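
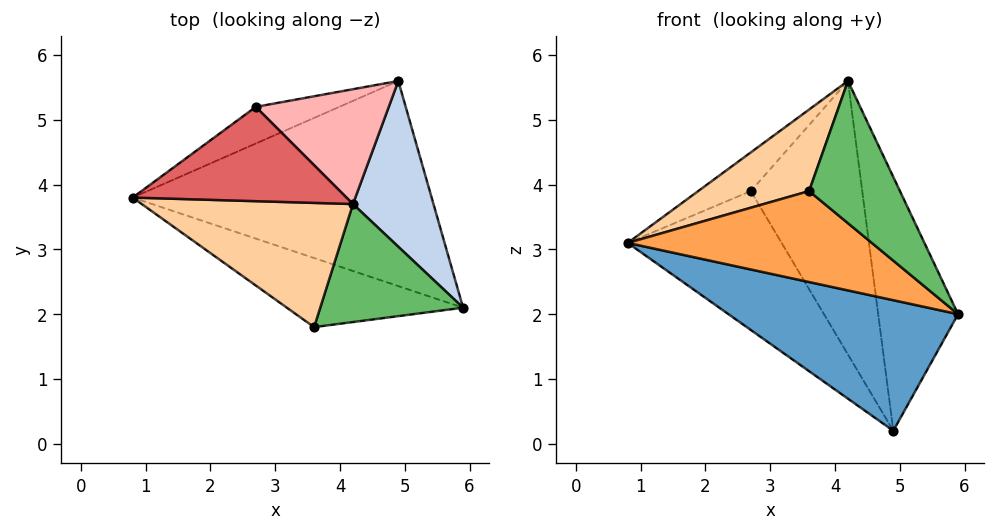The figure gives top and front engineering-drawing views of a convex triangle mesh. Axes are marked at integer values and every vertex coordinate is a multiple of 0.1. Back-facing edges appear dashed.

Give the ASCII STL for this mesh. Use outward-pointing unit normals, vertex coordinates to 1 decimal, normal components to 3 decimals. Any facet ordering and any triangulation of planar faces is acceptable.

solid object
 facet normal -0.340 -0.505 -0.793
  outer loop
   vertex 4.9 5.6 0.2
   vertex 5.9 2.1 2.0
   vertex 0.8 3.8 3.1
  endloop
 endfacet
 facet normal 0.889 0.383 0.250
  outer loop
   vertex 4.2 3.7 5.6
   vertex 5.9 2.1 2.0
   vertex 4.9 5.6 0.2
  endloop
 endfacet
 facet normal -0.368 -0.740 -0.562
  outer loop
   vertex 3.6 1.8 3.9
   vertex 0.8 3.8 3.1
   vertex 5.9 2.1 2.0
  endloop
 endfacet
 facet normal -0.534 -0.464 0.707
  outer loop
   vertex 3.6 1.8 3.9
   vertex 4.2 3.7 5.6
   vertex 0.8 3.8 3.1
  endloop
 endfacet
 facet normal 0.532 -0.652 0.541
  outer loop
   vertex 3.6 1.8 3.9
   vertex 5.9 2.1 2.0
   vertex 4.2 3.7 5.6
  endloop
 endfacet
 facet normal -0.518 0.827 -0.218
  outer loop
   vertex 2.7 5.2 3.9
   vertex 4.9 5.6 0.2
   vertex 0.8 3.8 3.1
  endloop
 endfacet
 facet normal -0.556 0.315 0.769
  outer loop
   vertex 2.7 5.2 3.9
   vertex 0.8 3.8 3.1
   vertex 4.2 3.7 5.6
  endloop
 endfacet
 facet normal 0.435 0.830 0.349
  outer loop
   vertex 2.7 5.2 3.9
   vertex 4.2 3.7 5.6
   vertex 4.9 5.6 0.2
  endloop
 endfacet
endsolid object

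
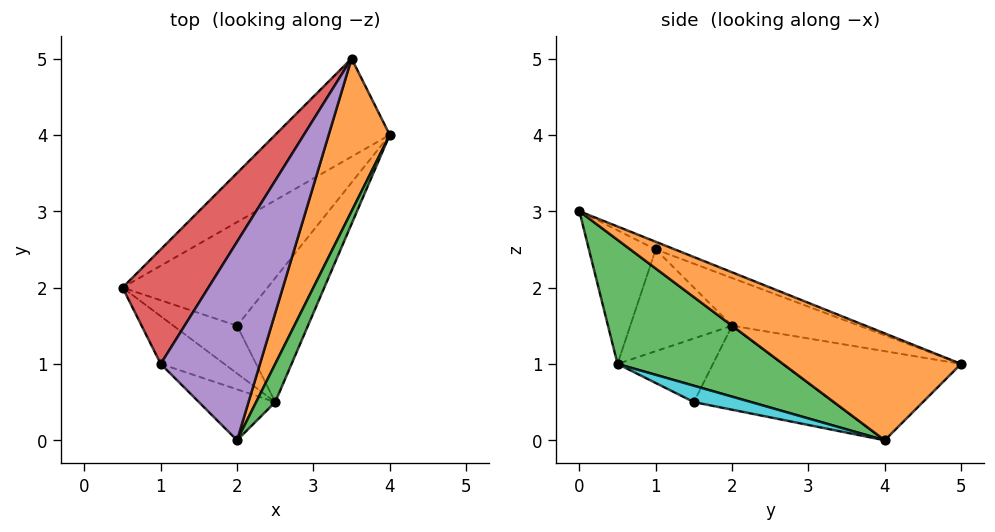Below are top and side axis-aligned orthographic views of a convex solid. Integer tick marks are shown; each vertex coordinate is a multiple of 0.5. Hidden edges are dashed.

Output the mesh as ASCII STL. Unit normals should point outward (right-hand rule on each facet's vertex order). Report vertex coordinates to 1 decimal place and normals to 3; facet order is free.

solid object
 facet normal -0.553 0.434 -0.711
  outer loop
   vertex 3.5 5.0 1.0
   vertex 4.0 4.0 0.0
   vertex 0.5 2.0 1.5
  endloop
 endfacet
 facet normal 0.867 -0.062 0.495
  outer loop
   vertex 3.5 5.0 1.0
   vertex 2.0 0.0 3.0
   vertex 4.0 4.0 0.0
  endloop
 endfacet
 facet normal 0.924 -0.355 0.142
  outer loop
   vertex 2.5 0.5 1.0
   vertex 4.0 4.0 0.0
   vertex 2.0 0.0 3.0
  endloop
 endfacet
 facet normal -0.411 0.534 0.739
  outer loop
   vertex 1.0 1.0 2.5
   vertex 3.5 5.0 1.0
   vertex 0.5 2.0 1.5
  endloop
 endfacet
 facet normal -0.071 0.389 0.919
  outer loop
   vertex 1.0 1.0 2.5
   vertex 2.0 0.0 3.0
   vertex 3.5 5.0 1.0
  endloop
 endfacet
 facet normal -0.614 -0.690 -0.383
  outer loop
   vertex 1.0 1.0 2.5
   vertex 0.5 2.0 1.5
   vertex 2.5 0.5 1.0
  endloop
 endfacet
 facet normal -0.579 -0.745 -0.331
  outer loop
   vertex 1.0 1.0 2.5
   vertex 2.5 0.5 1.0
   vertex 2.0 0.0 3.0
  endloop
 endfacet
 facet normal -0.489 0.222 -0.844
  outer loop
   vertex 2.0 1.5 0.5
   vertex 0.5 2.0 1.5
   vertex 4.0 4.0 0.0
  endloop
 endfacet
 facet normal -0.577 -0.577 -0.577
  outer loop
   vertex 2.0 1.5 0.5
   vertex 2.5 0.5 1.0
   vertex 0.5 2.0 1.5
  endloop
 endfacet
 facet normal 0.211 -0.351 -0.912
  outer loop
   vertex 2.0 1.5 0.5
   vertex 4.0 4.0 0.0
   vertex 2.5 0.5 1.0
  endloop
 endfacet
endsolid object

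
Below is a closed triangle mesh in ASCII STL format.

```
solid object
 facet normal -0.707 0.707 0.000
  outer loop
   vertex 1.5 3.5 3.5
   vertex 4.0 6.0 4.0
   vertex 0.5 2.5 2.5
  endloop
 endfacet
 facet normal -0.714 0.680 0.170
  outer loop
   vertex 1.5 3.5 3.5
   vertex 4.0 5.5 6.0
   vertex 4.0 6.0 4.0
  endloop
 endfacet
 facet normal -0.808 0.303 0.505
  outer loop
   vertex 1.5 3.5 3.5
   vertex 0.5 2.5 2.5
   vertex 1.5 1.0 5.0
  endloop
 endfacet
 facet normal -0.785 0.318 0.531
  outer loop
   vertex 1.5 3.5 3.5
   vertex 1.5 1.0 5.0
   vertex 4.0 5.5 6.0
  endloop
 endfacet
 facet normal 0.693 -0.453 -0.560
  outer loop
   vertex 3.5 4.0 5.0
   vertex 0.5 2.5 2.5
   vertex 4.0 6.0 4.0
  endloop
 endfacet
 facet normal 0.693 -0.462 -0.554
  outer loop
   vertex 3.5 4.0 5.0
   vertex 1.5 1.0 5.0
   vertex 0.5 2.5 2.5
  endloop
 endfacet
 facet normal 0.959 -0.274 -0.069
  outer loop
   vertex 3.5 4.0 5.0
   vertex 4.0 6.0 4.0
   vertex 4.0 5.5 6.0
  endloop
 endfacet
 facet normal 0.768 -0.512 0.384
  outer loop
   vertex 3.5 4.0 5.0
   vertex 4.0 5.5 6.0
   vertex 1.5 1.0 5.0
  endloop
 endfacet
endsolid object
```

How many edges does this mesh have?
12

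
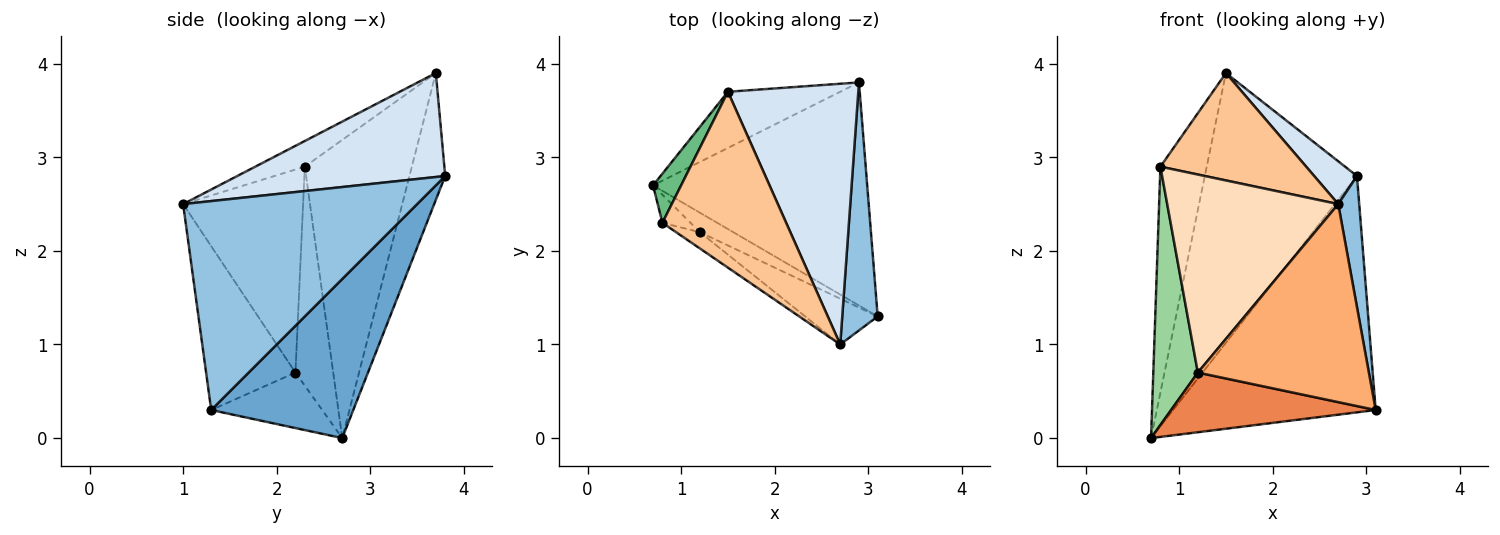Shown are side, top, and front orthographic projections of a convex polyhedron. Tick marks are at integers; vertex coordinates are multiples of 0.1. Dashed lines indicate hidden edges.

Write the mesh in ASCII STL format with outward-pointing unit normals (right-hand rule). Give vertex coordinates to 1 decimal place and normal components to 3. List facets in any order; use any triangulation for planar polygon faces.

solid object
 facet normal 0.454 0.648 -0.611
  outer loop
   vertex 2.9 3.8 2.8
   vertex 3.1 1.3 0.3
   vertex 0.7 2.7 0.0
  endloop
 endfacet
 facet normal 0.982 -0.088 0.167
  outer loop
   vertex 2.7 1.0 2.5
   vertex 3.1 1.3 0.3
   vertex 2.9 3.8 2.8
  endloop
 endfacet
 facet normal -0.224 0.954 -0.199
  outer loop
   vertex 1.5 3.7 3.9
   vertex 2.9 3.8 2.8
   vertex 0.7 2.7 0.0
  endloop
 endfacet
 facet normal 0.618 -0.127 0.775
  outer loop
   vertex 1.5 3.7 3.9
   vertex 2.7 1.0 2.5
   vertex 2.9 3.8 2.8
  endloop
 endfacet
 facet normal -0.458 -0.845 -0.276
  outer loop
   vertex 1.2 2.2 0.7
   vertex 0.7 2.7 0.0
   vertex 3.1 1.3 0.3
  endloop
 endfacet
 facet normal -0.454 -0.868 -0.201
  outer loop
   vertex 1.2 2.2 0.7
   vertex 3.1 1.3 0.3
   vertex 2.7 1.0 2.5
  endloop
 endfacet
 facet normal -0.174 -0.513 0.840
  outer loop
   vertex 0.8 2.3 2.9
   vertex 2.7 1.0 2.5
   vertex 1.5 3.7 3.9
  endloop
 endfacet
 facet normal -0.573 -0.817 -0.067
  outer loop
   vertex 0.8 2.3 2.9
   vertex 1.2 2.2 0.7
   vertex 2.7 1.0 2.5
  endloop
 endfacet
 facet normal -0.914 0.396 0.086
  outer loop
   vertex 0.8 2.3 2.9
   vertex 1.5 3.7 3.9
   vertex 0.7 2.7 0.0
  endloop
 endfacet
 facet normal -0.644 -0.760 -0.083
  outer loop
   vertex 0.8 2.3 2.9
   vertex 0.7 2.7 0.0
   vertex 1.2 2.2 0.7
  endloop
 endfacet
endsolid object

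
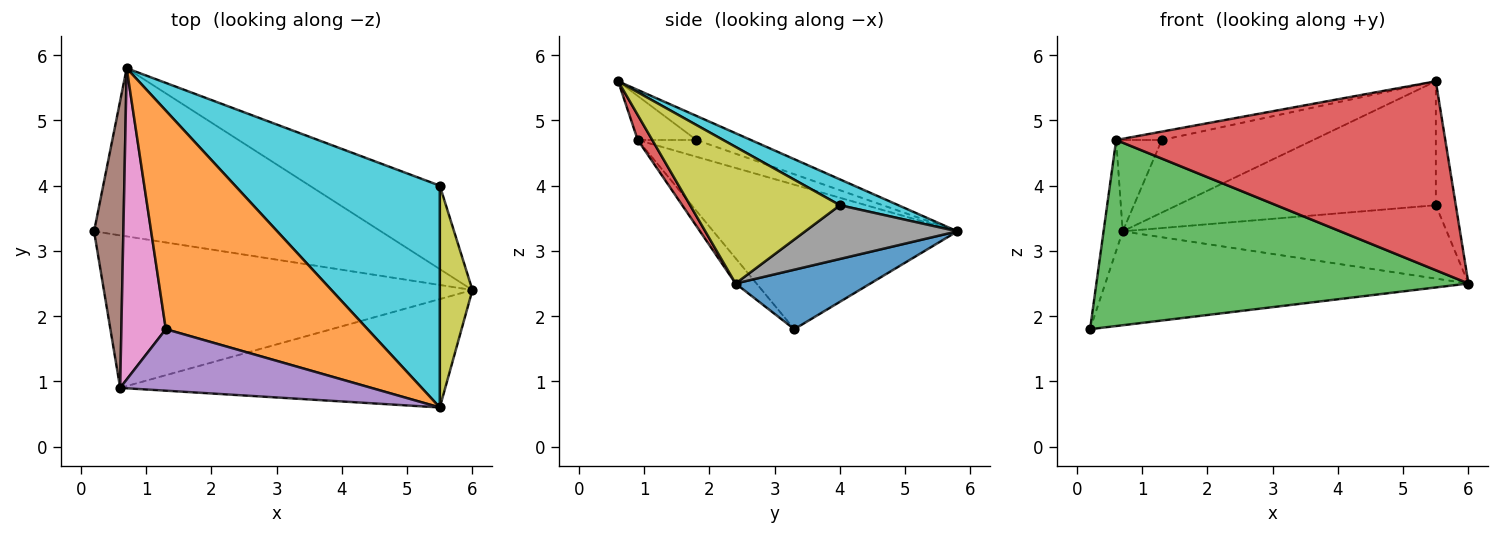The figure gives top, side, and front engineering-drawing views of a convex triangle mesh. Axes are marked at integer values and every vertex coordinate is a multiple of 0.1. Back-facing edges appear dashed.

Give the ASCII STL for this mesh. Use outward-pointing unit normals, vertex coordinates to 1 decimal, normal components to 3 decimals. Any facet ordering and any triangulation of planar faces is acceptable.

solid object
 facet normal 0.178 0.480 -0.859
  outer loop
   vertex 0.7 5.8 3.3
   vertex 6.0 2.4 2.5
   vertex 0.2 3.3 1.8
  endloop
 endfacet
 facet normal -0.113 0.313 0.943
  outer loop
   vertex 1.3 1.8 4.7
   vertex 5.5 0.6 5.6
   vertex 0.7 5.8 3.3
  endloop
 endfacet
 facet normal -0.043 -0.773 -0.633
  outer loop
   vertex 0.6 0.9 4.7
   vertex 0.2 3.3 1.8
   vertex 6.0 2.4 2.5
  endloop
 endfacet
 facet normal 0.038 -0.867 -0.497
  outer loop
   vertex 0.6 0.9 4.7
   vertex 6.0 2.4 2.5
   vertex 5.5 0.6 5.6
  endloop
 endfacet
 facet normal -0.171 0.133 0.976
  outer loop
   vertex 0.6 0.9 4.7
   vertex 5.5 0.6 5.6
   vertex 1.3 1.8 4.7
  endloop
 endfacet
 facet normal -0.977 0.077 0.198
  outer loop
   vertex 0.6 0.9 4.7
   vertex 0.7 5.8 3.3
   vertex 0.2 3.3 1.8
  endloop
 endfacet
 facet normal -0.340 0.265 0.902
  outer loop
   vertex 0.6 0.9 4.7
   vertex 1.3 1.8 4.7
   vertex 0.7 5.8 3.3
  endloop
 endfacet
 facet normal 0.296 0.631 -0.717
  outer loop
   vertex 5.5 4.0 3.7
   vertex 6.0 2.4 2.5
   vertex 0.7 5.8 3.3
  endloop
 endfacet
 facet normal 0.965 0.129 0.230
  outer loop
   vertex 5.5 4.0 3.7
   vertex 5.5 0.6 5.6
   vertex 6.0 2.4 2.5
  endloop
 endfacet
 facet normal 0.110 0.485 0.868
  outer loop
   vertex 5.5 4.0 3.7
   vertex 0.7 5.8 3.3
   vertex 5.5 0.6 5.6
  endloop
 endfacet
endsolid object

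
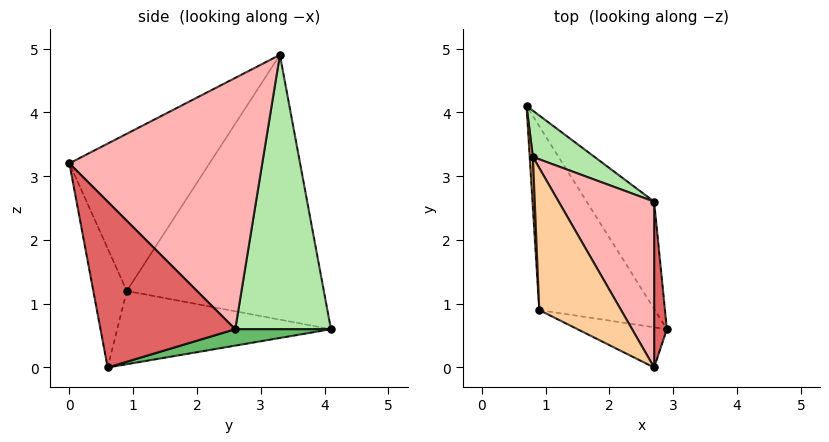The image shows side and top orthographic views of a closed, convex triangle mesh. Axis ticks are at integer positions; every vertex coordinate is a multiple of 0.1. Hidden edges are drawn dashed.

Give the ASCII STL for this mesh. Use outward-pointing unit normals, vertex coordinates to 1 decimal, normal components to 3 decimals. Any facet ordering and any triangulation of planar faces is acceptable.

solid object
 facet normal -0.526 -0.188 -0.829
  outer loop
   vertex 0.9 0.9 1.2
   vertex 0.7 4.1 0.6
   vertex 2.9 0.6 0.0
  endloop
 endfacet
 facet normal -0.258 -0.947 -0.194
  outer loop
   vertex 0.9 0.9 1.2
   vertex 2.9 0.6 0.0
   vertex 2.7 0.0 3.2
  endloop
 endfacet
 facet normal -0.998 -0.060 0.012
  outer loop
   vertex 0.9 0.9 1.2
   vertex 0.8 3.3 4.9
   vertex 0.7 4.1 0.6
  endloop
 endfacet
 facet normal -0.710 -0.599 0.370
  outer loop
   vertex 0.9 0.9 1.2
   vertex 2.7 0.0 3.2
   vertex 0.8 3.3 4.9
  endloop
 endfacet
 facet normal 0.225 0.301 -0.927
  outer loop
   vertex 2.7 2.6 0.6
   vertex 2.9 0.6 0.0
   vertex 0.7 4.1 0.6
  endloop
 endfacet
 facet normal 0.595 0.793 0.134
  outer loop
   vertex 2.7 2.6 0.6
   vertex 0.7 4.1 0.6
   vertex 0.8 3.3 4.9
  endloop
 endfacet
 facet normal 0.994 0.076 0.076
  outer loop
   vertex 2.7 2.6 0.6
   vertex 2.7 0.0 3.2
   vertex 2.9 0.6 0.0
  endloop
 endfacet
 facet normal 0.881 0.335 0.335
  outer loop
   vertex 2.7 2.6 0.6
   vertex 0.8 3.3 4.9
   vertex 2.7 0.0 3.2
  endloop
 endfacet
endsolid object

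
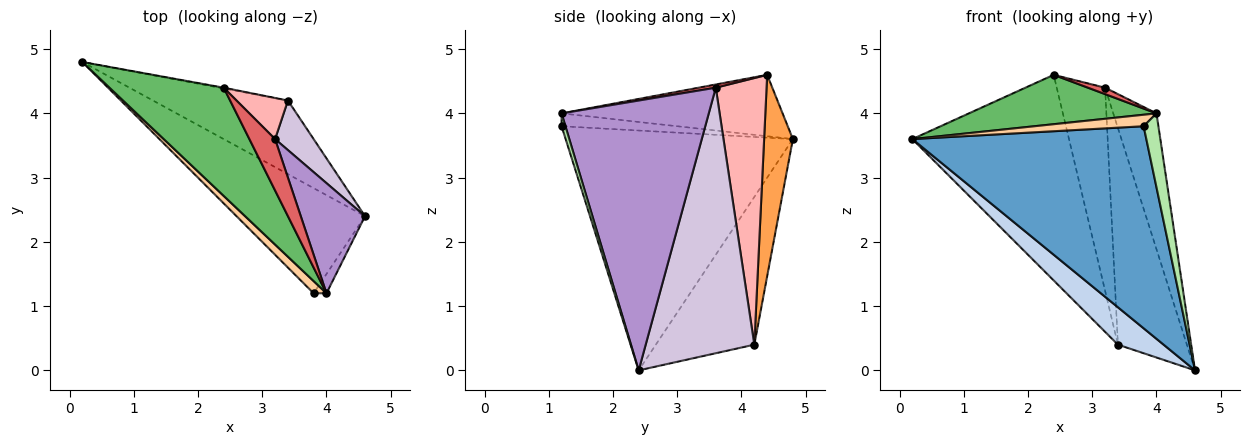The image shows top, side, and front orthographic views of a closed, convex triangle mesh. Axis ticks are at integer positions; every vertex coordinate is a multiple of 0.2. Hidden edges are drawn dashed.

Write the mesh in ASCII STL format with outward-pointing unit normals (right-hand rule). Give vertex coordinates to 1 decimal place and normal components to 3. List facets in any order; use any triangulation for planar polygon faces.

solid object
 facet normal -0.653 -0.672 -0.350
  outer loop
   vertex 3.8 1.2 3.8
   vertex 0.2 4.8 3.6
   vertex 4.6 2.4 0.0
  endloop
 endfacet
 facet normal -0.699 -0.324 -0.638
  outer loop
   vertex 3.4 4.2 0.4
   vertex 4.6 2.4 0.0
   vertex 0.2 4.8 3.6
  endloop
 endfacet
 facet normal 0.181 0.984 -0.004
  outer loop
   vertex 3.4 4.2 0.4
   vertex 0.2 4.8 3.6
   vertex 2.4 4.4 4.6
  endloop
 endfacet
 facet normal -0.588 -0.555 0.588
  outer loop
   vertex 4.0 1.2 4.0
   vertex 0.2 4.8 3.6
   vertex 3.8 1.2 3.8
  endloop
 endfacet
 facet normal -0.439 -0.373 0.817
  outer loop
   vertex 4.0 1.2 4.0
   vertex 2.4 4.4 4.6
   vertex 0.2 4.8 3.6
  endloop
 endfacet
 facet normal 0.245 -0.938 -0.245
  outer loop
   vertex 4.0 1.2 4.0
   vertex 3.8 1.2 3.8
   vertex 4.6 2.4 0.0
  endloop
 endfacet
 facet normal 0.123 -0.123 0.985
  outer loop
   vertex 3.2 3.6 4.4
   vertex 2.4 4.4 4.6
   vertex 4.0 1.2 4.0
  endloop
 endfacet
 facet normal 0.717 0.683 0.138
  outer loop
   vertex 3.2 3.6 4.4
   vertex 3.4 4.2 0.4
   vertex 2.4 4.4 4.6
  endloop
 endfacet
 facet normal 0.935 0.275 0.223
  outer loop
   vertex 3.2 3.6 4.4
   vertex 4.0 1.2 4.0
   vertex 4.6 2.4 0.0
  endloop
 endfacet
 facet normal 0.838 0.532 0.122
  outer loop
   vertex 3.2 3.6 4.4
   vertex 4.6 2.4 0.0
   vertex 3.4 4.2 0.4
  endloop
 endfacet
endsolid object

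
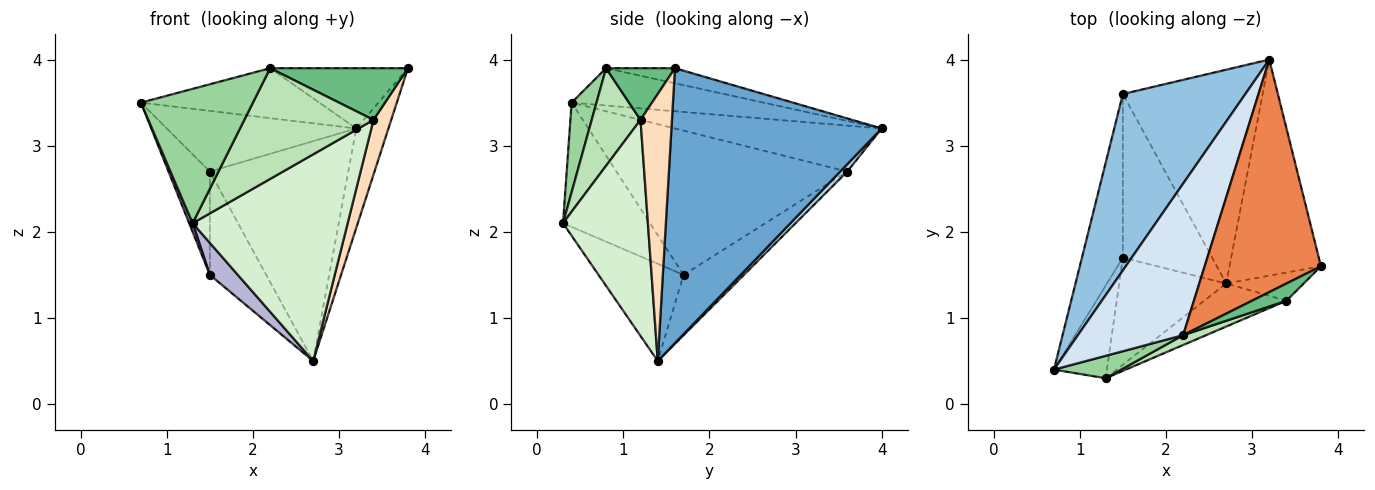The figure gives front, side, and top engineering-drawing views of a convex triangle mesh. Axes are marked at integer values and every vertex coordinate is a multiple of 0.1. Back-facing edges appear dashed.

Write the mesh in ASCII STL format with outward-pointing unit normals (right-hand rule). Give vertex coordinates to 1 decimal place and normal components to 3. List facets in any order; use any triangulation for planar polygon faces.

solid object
 facet normal 0.939 0.144 -0.312
  outer loop
   vertex 2.7 1.4 0.5
   vertex 3.2 4.0 3.2
   vertex 3.8 1.6 3.9
  endloop
 endfacet
 facet normal -0.334 0.306 0.891
  outer loop
   vertex 1.5 3.6 2.7
   vertex 0.7 0.4 3.5
   vertex 3.2 4.0 3.2
  endloop
 endfacet
 facet normal 0.036 0.716 -0.697
  outer loop
   vertex 1.5 3.6 2.7
   vertex 3.2 4.0 3.2
   vertex 2.7 1.4 0.5
  endloop
 endfacet
 facet normal -0.319 0.297 0.900
  outer loop
   vertex 2.2 0.8 3.9
   vertex 3.2 4.0 3.2
   vertex 0.7 0.4 3.5
  endloop
 endfacet
 facet normal -0.125 0.249 0.960
  outer loop
   vertex 2.2 0.8 3.9
   vertex 3.8 1.6 3.9
   vertex 3.2 4.0 3.2
  endloop
 endfacet
 facet normal -0.948 0.170 -0.269
  outer loop
   vertex 1.5 1.7 1.5
   vertex 0.7 0.4 3.5
   vertex 1.5 3.6 2.7
  endloop
 endfacet
 facet normal -0.496 0.464 -0.734
  outer loop
   vertex 1.5 1.7 1.5
   vertex 1.5 3.6 2.7
   vertex 2.7 1.4 0.5
  endloop
 endfacet
 facet normal 0.844 -0.477 -0.245
  outer loop
   vertex 3.4 1.2 3.3
   vertex 2.7 1.4 0.5
   vertex 3.8 1.6 3.9
  endloop
 endfacet
 facet normal 0.429 -0.857 0.286
  outer loop
   vertex 3.4 1.2 3.3
   vertex 3.8 1.6 3.9
   vertex 2.2 0.8 3.9
  endloop
 endfacet
 facet normal 0.214 -0.964 0.161
  outer loop
   vertex 1.3 0.3 2.1
   vertex 2.2 0.8 3.9
   vertex 0.7 0.4 3.5
  endloop
 endfacet
 facet normal 0.352 -0.932 0.083
  outer loop
   vertex 1.3 0.3 2.1
   vertex 3.4 1.2 3.3
   vertex 2.2 0.8 3.9
  endloop
 endfacet
 facet normal 0.472 -0.863 -0.180
  outer loop
   vertex 1.3 0.3 2.1
   vertex 2.7 1.4 0.5
   vertex 3.4 1.2 3.3
  endloop
 endfacet
 facet normal -0.919 -0.036 -0.391
  outer loop
   vertex 1.3 0.3 2.1
   vertex 0.7 0.4 3.5
   vertex 1.5 1.7 1.5
  endloop
 endfacet
 facet normal -0.656 -0.216 -0.723
  outer loop
   vertex 1.3 0.3 2.1
   vertex 1.5 1.7 1.5
   vertex 2.7 1.4 0.5
  endloop
 endfacet
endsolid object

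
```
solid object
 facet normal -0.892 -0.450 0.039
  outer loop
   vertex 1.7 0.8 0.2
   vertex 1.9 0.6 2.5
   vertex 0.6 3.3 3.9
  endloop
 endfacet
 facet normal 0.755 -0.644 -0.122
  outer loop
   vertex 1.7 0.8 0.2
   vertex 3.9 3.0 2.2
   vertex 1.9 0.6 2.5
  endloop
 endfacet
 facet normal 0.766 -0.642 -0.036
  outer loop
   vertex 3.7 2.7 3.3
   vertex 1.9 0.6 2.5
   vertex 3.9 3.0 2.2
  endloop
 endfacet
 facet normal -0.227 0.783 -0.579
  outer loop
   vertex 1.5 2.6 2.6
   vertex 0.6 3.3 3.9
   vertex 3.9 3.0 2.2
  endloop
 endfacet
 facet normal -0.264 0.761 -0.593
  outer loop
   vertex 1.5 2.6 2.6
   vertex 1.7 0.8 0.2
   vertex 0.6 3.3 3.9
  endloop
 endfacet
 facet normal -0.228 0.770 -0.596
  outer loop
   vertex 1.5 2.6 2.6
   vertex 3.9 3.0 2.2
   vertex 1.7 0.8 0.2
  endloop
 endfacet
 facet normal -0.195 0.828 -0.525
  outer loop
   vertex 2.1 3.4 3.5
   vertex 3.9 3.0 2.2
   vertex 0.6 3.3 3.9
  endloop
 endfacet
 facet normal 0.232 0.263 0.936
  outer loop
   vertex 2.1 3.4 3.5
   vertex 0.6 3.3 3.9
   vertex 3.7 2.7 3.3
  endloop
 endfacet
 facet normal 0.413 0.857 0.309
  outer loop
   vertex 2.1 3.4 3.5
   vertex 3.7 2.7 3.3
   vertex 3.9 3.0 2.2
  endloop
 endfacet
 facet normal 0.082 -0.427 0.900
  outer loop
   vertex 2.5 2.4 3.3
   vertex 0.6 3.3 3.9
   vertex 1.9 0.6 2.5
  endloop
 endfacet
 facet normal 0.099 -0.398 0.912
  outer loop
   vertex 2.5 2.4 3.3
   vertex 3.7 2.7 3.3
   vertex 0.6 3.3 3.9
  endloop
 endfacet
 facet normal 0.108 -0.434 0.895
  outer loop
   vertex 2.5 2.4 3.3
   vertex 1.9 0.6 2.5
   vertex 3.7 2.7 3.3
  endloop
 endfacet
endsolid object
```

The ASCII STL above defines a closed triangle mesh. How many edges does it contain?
18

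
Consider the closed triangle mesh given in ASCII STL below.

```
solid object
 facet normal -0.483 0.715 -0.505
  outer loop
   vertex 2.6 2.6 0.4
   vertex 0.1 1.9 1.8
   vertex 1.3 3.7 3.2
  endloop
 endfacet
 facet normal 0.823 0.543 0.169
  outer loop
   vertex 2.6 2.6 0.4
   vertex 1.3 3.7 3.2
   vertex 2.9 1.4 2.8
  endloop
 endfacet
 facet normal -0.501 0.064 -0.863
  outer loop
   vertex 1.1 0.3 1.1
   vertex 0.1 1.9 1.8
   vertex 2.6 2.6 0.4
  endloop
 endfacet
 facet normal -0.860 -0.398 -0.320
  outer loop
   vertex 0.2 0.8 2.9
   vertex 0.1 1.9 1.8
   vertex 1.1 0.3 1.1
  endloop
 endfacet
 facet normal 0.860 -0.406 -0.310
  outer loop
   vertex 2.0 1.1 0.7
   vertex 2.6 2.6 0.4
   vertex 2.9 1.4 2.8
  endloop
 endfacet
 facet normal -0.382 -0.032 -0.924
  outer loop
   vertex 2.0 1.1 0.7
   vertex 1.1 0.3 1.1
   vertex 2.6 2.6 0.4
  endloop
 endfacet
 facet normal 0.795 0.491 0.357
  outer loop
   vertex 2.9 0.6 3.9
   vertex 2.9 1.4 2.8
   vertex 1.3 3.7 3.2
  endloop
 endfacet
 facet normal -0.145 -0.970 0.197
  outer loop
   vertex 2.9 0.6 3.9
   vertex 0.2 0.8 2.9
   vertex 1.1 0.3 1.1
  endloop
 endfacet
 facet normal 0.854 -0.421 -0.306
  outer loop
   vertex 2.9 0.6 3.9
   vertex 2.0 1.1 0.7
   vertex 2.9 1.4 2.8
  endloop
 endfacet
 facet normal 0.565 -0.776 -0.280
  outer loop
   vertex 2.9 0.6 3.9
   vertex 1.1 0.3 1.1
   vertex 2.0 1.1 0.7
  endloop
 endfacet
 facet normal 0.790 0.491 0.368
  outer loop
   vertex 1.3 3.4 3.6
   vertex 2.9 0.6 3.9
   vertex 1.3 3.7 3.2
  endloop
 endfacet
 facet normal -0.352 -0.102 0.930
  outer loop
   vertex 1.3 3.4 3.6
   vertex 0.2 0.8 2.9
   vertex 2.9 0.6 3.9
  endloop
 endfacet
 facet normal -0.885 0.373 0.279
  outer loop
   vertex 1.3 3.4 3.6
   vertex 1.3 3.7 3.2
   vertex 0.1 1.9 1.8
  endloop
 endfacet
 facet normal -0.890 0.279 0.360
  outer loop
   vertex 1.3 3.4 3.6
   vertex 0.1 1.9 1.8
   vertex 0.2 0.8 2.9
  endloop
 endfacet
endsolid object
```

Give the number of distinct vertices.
9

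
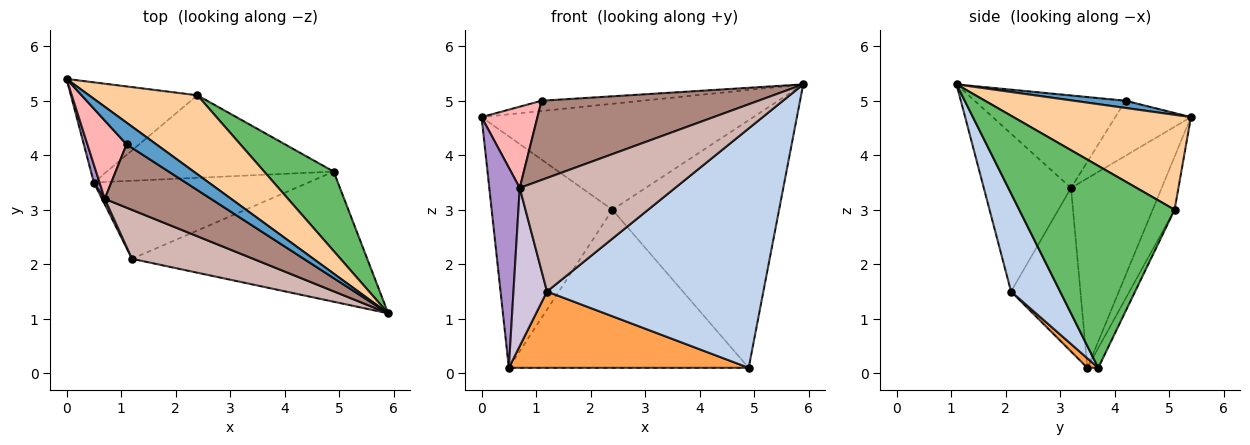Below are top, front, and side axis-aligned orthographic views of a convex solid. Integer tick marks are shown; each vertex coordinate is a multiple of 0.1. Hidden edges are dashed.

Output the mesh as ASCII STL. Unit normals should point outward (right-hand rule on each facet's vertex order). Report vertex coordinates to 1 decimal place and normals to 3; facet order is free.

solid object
 facet normal 0.214 0.417 0.883
  outer loop
   vertex 1.1 4.2 5.0
   vertex 5.9 1.1 5.3
   vertex 0.0 5.4 4.7
  endloop
 endfacet
 facet normal 0.195 -0.862 -0.468
  outer loop
   vertex 1.2 2.1 1.5
   vertex 4.9 3.7 0.1
   vertex 5.9 1.1 5.3
  endloop
 endfacet
 facet normal 0.032 -0.699 -0.715
  outer loop
   vertex 1.2 2.1 1.5
   vertex 0.5 3.5 0.1
   vertex 4.9 3.7 0.1
  endloop
 endfacet
 facet normal 0.464 0.710 0.529
  outer loop
   vertex 2.4 5.1 3.0
   vertex 0.0 5.4 4.7
   vertex 5.9 1.1 5.3
  endloop
 endfacet
 facet normal 0.664 0.712 0.228
  outer loop
   vertex 2.4 5.1 3.0
   vertex 5.9 1.1 5.3
   vertex 4.9 3.7 0.1
  endloop
 endfacet
 facet normal -0.164 0.905 -0.392
  outer loop
   vertex 2.4 5.1 3.0
   vertex 0.5 3.5 0.1
   vertex 0.0 5.4 4.7
  endloop
 endfacet
 facet normal -0.040 0.886 -0.462
  outer loop
   vertex 2.4 5.1 3.0
   vertex 4.9 3.7 0.1
   vertex 0.5 3.5 0.1
  endloop
 endfacet
 facet normal -0.698 -0.516 0.497
  outer loop
   vertex 0.7 3.2 3.4
   vertex 1.1 4.2 5.0
   vertex 0.0 5.4 4.7
  endloop
 endfacet
 facet normal -0.948 -0.318 0.028
  outer loop
   vertex 0.7 3.2 3.4
   vertex 0.0 5.4 4.7
   vertex 0.5 3.5 0.1
  endloop
 endfacet
 facet normal -0.900 -0.435 0.015
  outer loop
   vertex 0.7 3.2 3.4
   vertex 0.5 3.5 0.1
   vertex 1.2 2.1 1.5
  endloop
 endfacet
 facet normal -0.478 -0.686 0.548
  outer loop
   vertex 0.7 3.2 3.4
   vertex 5.9 1.1 5.3
   vertex 1.1 4.2 5.0
  endloop
 endfacet
 facet normal -0.458 -0.816 0.352
  outer loop
   vertex 0.7 3.2 3.4
   vertex 1.2 2.1 1.5
   vertex 5.9 1.1 5.3
  endloop
 endfacet
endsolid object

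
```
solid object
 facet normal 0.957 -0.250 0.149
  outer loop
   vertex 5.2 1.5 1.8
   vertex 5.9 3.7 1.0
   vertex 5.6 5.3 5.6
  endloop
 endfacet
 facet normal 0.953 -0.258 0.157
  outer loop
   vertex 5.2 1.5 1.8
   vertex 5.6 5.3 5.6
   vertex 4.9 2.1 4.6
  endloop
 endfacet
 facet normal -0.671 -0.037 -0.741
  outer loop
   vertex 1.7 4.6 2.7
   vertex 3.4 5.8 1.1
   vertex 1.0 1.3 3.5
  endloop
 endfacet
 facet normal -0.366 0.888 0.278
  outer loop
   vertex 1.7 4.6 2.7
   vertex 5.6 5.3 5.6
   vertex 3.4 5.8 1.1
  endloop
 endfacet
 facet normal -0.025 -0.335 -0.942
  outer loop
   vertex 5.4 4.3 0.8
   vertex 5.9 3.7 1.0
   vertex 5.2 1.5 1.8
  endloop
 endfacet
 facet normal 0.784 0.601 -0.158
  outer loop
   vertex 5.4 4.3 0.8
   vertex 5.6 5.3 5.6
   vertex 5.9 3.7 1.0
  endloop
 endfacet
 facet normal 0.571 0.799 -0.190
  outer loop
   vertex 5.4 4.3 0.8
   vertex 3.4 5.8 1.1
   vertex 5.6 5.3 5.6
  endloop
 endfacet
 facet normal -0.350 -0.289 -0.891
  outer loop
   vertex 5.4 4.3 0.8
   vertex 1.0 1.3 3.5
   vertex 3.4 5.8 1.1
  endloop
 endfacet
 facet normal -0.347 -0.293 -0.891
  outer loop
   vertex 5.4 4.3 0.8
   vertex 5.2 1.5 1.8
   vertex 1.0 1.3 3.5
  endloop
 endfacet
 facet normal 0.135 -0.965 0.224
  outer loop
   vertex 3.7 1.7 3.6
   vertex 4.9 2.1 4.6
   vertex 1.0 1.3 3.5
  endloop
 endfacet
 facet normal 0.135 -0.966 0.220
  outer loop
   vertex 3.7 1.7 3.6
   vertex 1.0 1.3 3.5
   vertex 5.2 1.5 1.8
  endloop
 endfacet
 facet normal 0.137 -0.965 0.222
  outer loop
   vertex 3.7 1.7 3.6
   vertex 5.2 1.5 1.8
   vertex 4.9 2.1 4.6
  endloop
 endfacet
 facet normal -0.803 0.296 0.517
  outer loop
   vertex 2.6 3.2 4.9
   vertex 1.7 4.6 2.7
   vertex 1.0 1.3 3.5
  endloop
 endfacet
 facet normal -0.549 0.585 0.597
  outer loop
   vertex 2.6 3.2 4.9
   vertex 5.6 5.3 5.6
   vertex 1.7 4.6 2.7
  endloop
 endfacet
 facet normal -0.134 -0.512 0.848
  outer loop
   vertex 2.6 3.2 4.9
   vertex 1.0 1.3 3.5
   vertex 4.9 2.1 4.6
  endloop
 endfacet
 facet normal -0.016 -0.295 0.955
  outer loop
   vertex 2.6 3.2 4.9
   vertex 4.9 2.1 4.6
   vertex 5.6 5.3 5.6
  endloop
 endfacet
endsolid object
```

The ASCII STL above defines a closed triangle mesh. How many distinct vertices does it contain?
10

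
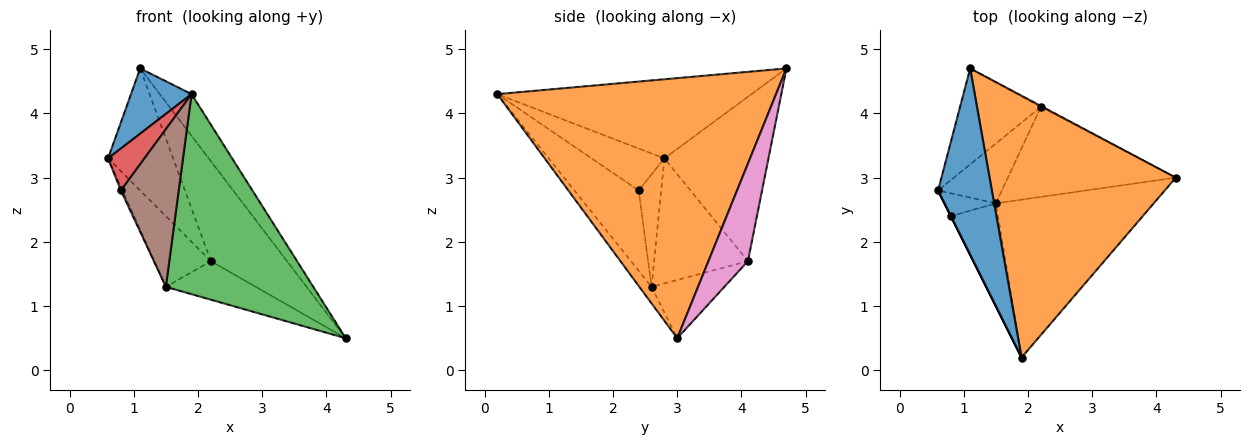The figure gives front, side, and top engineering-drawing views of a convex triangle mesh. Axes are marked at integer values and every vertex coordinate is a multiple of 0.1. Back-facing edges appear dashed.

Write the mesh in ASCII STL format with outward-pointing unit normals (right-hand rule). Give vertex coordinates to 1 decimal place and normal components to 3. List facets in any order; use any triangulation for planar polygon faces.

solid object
 facet normal -0.811 -0.193 0.552
  outer loop
   vertex 1.1 4.7 4.7
   vertex 0.6 2.8 3.3
   vertex 1.9 0.2 4.3
  endloop
 endfacet
 facet normal 0.810 0.092 0.580
  outer loop
   vertex 1.1 4.7 4.7
   vertex 1.9 0.2 4.3
   vertex 4.3 3.0 0.5
  endloop
 endfacet
 facet normal -0.065 -0.783 -0.618
  outer loop
   vertex 1.5 2.6 1.3
   vertex 4.3 3.0 0.5
   vertex 1.9 0.2 4.3
  endloop
 endfacet
 facet normal -0.894 -0.447 0.000
  outer loop
   vertex 0.8 2.4 2.8
   vertex 1.9 0.2 4.3
   vertex 0.6 2.8 3.3
  endloop
 endfacet
 facet normal -0.908 0.065 -0.415
  outer loop
   vertex 0.8 2.4 2.8
   vertex 0.6 2.8 3.3
   vertex 1.5 2.6 1.3
  endloop
 endfacet
 facet normal -0.681 -0.613 -0.400
  outer loop
   vertex 0.8 2.4 2.8
   vertex 1.5 2.6 1.3
   vertex 1.9 0.2 4.3
  endloop
 endfacet
 facet normal 0.460 0.888 -0.009
  outer loop
   vertex 2.2 4.1 1.7
   vertex 1.1 4.7 4.7
   vertex 4.3 3.0 0.5
  endloop
 endfacet
 facet normal -0.304 0.375 -0.876
  outer loop
   vertex 2.2 4.1 1.7
   vertex 4.3 3.0 0.5
   vertex 1.5 2.6 1.3
  endloop
 endfacet
 facet normal -0.783 0.489 -0.385
  outer loop
   vertex 2.2 4.1 1.7
   vertex 0.6 2.8 3.3
   vertex 1.1 4.7 4.7
  endloop
 endfacet
 facet normal -0.785 0.473 -0.400
  outer loop
   vertex 2.2 4.1 1.7
   vertex 1.5 2.6 1.3
   vertex 0.6 2.8 3.3
  endloop
 endfacet
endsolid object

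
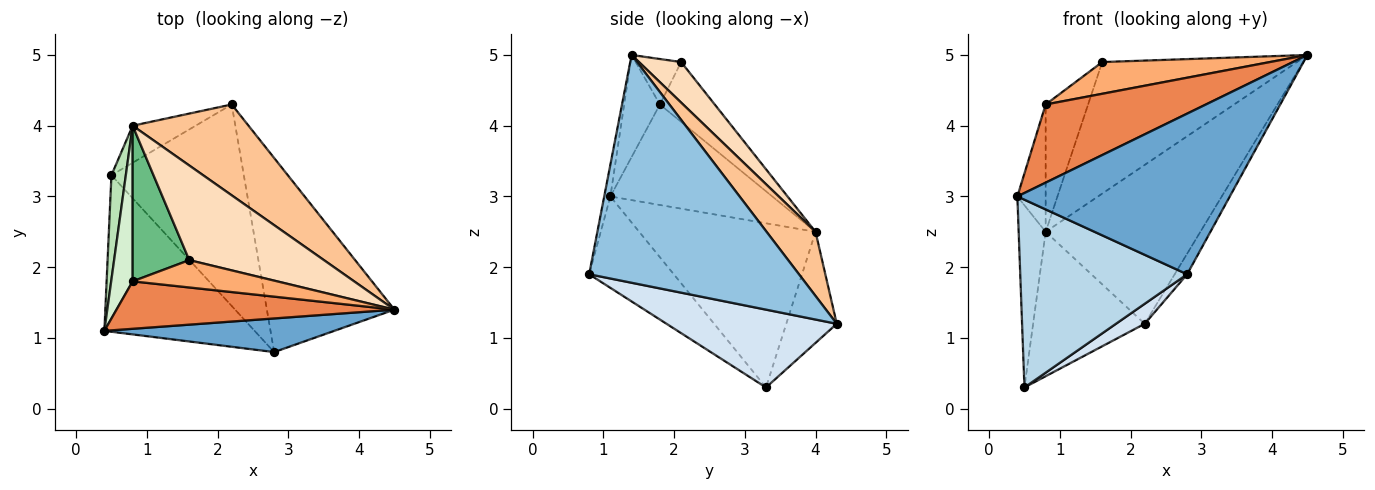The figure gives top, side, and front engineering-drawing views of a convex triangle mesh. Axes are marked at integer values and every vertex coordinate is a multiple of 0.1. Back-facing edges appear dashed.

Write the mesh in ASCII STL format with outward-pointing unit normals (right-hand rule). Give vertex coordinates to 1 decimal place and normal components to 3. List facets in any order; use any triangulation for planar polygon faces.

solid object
 facet normal -0.028 -0.978 0.205
  outer loop
   vertex 2.8 0.8 1.9
   vertex 4.5 1.4 5.0
   vertex 0.4 1.1 3.0
  endloop
 endfacet
 facet normal 0.871 0.052 -0.488
  outer loop
   vertex 2.8 0.8 1.9
   vertex 2.2 4.3 1.2
   vertex 4.5 1.4 5.0
  endloop
 endfacet
 facet normal -0.363 -0.716 -0.597
  outer loop
   vertex 0.5 3.3 0.3
   vertex 2.8 0.8 1.9
   vertex 0.4 1.1 3.0
  endloop
 endfacet
 facet normal 0.505 -0.085 -0.859
  outer loop
   vertex 0.5 3.3 0.3
   vertex 2.2 4.3 1.2
   vertex 2.8 0.8 1.9
  endloop
 endfacet
 facet normal -0.187 -0.840 0.510
  outer loop
   vertex 0.8 1.8 4.3
   vertex 0.4 1.1 3.0
   vertex 4.5 1.4 5.0
  endloop
 endfacet
 facet normal -0.201 -0.742 0.639
  outer loop
   vertex 0.8 1.8 4.3
   vertex 4.5 1.4 5.0
   vertex 1.6 2.1 4.9
  endloop
 endfacet
 facet normal 0.265 0.837 0.479
  outer loop
   vertex 0.8 4.0 2.5
   vertex 4.5 1.4 5.0
   vertex 2.2 4.3 1.2
  endloop
 endfacet
 facet normal 0.173 0.799 0.575
  outer loop
   vertex 0.8 4.0 2.5
   vertex 1.6 2.1 4.9
   vertex 4.5 1.4 5.0
  endloop
 endfacet
 facet normal -0.633 0.490 0.599
  outer loop
   vertex 0.8 4.0 2.5
   vertex 0.8 1.8 4.3
   vertex 1.6 2.1 4.9
  endloop
 endfacet
 facet normal -0.401 0.887 -0.228
  outer loop
   vertex 0.8 4.0 2.5
   vertex 2.2 4.3 1.2
   vertex 0.5 3.3 0.3
  endloop
 endfacet
 facet normal -0.985 0.151 0.086
  outer loop
   vertex 0.8 4.0 2.5
   vertex 0.5 3.3 0.3
   vertex 0.4 1.1 3.0
  endloop
 endfacet
 facet normal -0.964 0.168 0.206
  outer loop
   vertex 0.8 4.0 2.5
   vertex 0.4 1.1 3.0
   vertex 0.8 1.8 4.3
  endloop
 endfacet
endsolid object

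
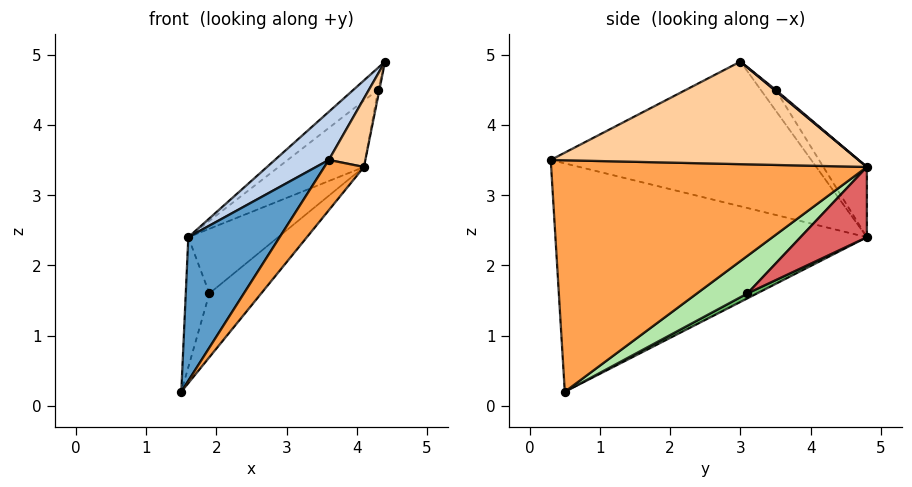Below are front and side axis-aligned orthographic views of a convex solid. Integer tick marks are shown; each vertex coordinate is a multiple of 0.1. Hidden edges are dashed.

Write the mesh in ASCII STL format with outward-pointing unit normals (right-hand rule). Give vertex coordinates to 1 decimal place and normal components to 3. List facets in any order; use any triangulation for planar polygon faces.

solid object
 facet normal -0.825 -0.242 0.510
  outer loop
   vertex 3.6 0.3 3.5
   vertex 1.6 4.8 2.4
   vertex 1.5 0.5 0.2
  endloop
 endfacet
 facet normal -0.710 -0.147 0.689
  outer loop
   vertex 3.6 0.3 3.5
   vertex 4.4 3.0 4.9
   vertex 1.6 4.8 2.4
  endloop
 endfacet
 facet normal 0.836 -0.105 -0.538
  outer loop
   vertex 4.1 4.8 3.4
   vertex 3.6 0.3 3.5
   vertex 1.5 0.5 0.2
  endloop
 endfacet
 facet normal 0.940 -0.112 -0.322
  outer loop
   vertex 4.1 4.8 3.4
   vertex 4.4 3.0 4.9
   vertex 3.6 0.3 3.5
  endloop
 endfacet
 facet normal 0.180 0.445 -0.877
  outer loop
   vertex 1.9 3.1 1.6
   vertex 1.5 0.5 0.2
   vertex 1.6 4.8 2.4
  endloop
 endfacet
 facet normal 0.382 0.392 -0.837
  outer loop
   vertex 1.9 3.1 1.6
   vertex 4.1 4.8 3.4
   vertex 1.5 0.5 0.2
  endloop
 endfacet
 facet normal 0.332 0.449 -0.830
  outer loop
   vertex 1.9 3.1 1.6
   vertex 1.6 4.8 2.4
   vertex 4.1 4.8 3.4
  endloop
 endfacet
 facet normal -0.333 0.547 0.768
  outer loop
   vertex 4.3 3.5 4.5
   vertex 1.6 4.8 2.4
   vertex 4.4 3.0 4.9
  endloop
 endfacet
 facet normal 0.577 0.577 0.577
  outer loop
   vertex 4.3 3.5 4.5
   vertex 4.4 3.0 4.9
   vertex 4.1 4.8 3.4
  endloop
 endfacet
 facet normal -0.300 0.589 0.750
  outer loop
   vertex 4.3 3.5 4.5
   vertex 4.1 4.8 3.4
   vertex 1.6 4.8 2.4
  endloop
 endfacet
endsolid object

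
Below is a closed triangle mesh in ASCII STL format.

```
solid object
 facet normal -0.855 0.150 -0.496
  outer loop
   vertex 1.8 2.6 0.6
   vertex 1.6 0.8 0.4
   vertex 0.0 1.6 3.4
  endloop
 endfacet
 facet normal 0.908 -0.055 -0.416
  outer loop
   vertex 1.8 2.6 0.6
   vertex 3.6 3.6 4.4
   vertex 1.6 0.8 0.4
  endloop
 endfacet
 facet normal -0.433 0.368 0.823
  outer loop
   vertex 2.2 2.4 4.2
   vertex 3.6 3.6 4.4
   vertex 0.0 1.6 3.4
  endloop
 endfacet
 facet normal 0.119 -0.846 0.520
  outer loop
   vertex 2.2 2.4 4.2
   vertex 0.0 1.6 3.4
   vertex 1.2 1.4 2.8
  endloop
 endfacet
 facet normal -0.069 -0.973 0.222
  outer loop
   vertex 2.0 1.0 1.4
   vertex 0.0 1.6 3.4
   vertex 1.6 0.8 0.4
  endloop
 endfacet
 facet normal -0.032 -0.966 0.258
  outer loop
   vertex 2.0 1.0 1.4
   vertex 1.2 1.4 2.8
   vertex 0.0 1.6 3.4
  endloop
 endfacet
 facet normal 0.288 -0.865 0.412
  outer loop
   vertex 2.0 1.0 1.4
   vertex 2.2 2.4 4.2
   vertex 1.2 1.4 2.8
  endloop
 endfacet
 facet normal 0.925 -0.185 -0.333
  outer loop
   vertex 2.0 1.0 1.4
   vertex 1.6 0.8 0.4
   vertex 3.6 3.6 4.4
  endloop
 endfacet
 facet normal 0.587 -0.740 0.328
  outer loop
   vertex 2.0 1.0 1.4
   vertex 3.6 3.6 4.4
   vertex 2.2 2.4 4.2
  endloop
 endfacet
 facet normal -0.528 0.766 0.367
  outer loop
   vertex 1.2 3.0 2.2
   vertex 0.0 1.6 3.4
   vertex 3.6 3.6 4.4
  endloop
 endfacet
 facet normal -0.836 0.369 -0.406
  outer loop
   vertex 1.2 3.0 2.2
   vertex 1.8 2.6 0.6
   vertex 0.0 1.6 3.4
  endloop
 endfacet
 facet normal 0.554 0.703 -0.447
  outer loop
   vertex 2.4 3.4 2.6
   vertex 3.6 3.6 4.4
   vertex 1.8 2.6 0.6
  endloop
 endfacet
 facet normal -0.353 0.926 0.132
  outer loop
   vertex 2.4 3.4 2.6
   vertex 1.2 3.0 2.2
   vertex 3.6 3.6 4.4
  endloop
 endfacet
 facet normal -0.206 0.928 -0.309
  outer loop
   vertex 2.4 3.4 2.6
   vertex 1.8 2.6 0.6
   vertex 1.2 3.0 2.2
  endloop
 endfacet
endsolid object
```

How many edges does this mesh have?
21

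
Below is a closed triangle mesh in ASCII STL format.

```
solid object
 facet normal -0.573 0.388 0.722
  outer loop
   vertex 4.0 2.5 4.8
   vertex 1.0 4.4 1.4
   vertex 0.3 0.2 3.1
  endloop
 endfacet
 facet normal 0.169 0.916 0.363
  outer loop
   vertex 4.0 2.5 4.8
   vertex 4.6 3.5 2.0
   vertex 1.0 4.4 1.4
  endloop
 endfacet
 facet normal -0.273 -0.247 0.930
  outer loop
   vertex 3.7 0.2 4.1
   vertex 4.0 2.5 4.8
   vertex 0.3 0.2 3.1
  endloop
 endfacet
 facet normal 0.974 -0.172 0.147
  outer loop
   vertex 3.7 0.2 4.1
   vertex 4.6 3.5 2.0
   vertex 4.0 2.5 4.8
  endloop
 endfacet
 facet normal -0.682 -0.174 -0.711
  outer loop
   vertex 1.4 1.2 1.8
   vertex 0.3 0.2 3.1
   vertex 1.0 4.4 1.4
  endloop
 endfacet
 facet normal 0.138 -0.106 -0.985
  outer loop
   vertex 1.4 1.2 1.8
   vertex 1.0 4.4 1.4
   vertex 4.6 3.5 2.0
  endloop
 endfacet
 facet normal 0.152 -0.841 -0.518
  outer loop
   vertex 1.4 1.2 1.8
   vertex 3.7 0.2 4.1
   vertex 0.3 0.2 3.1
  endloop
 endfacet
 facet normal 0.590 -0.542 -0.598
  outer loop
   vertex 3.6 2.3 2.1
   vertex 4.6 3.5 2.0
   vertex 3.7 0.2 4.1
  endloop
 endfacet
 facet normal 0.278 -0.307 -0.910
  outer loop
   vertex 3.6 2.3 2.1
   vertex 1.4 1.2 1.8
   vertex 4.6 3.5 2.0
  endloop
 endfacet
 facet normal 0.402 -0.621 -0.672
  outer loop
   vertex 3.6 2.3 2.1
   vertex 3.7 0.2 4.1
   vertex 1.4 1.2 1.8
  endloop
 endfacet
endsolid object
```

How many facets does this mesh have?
10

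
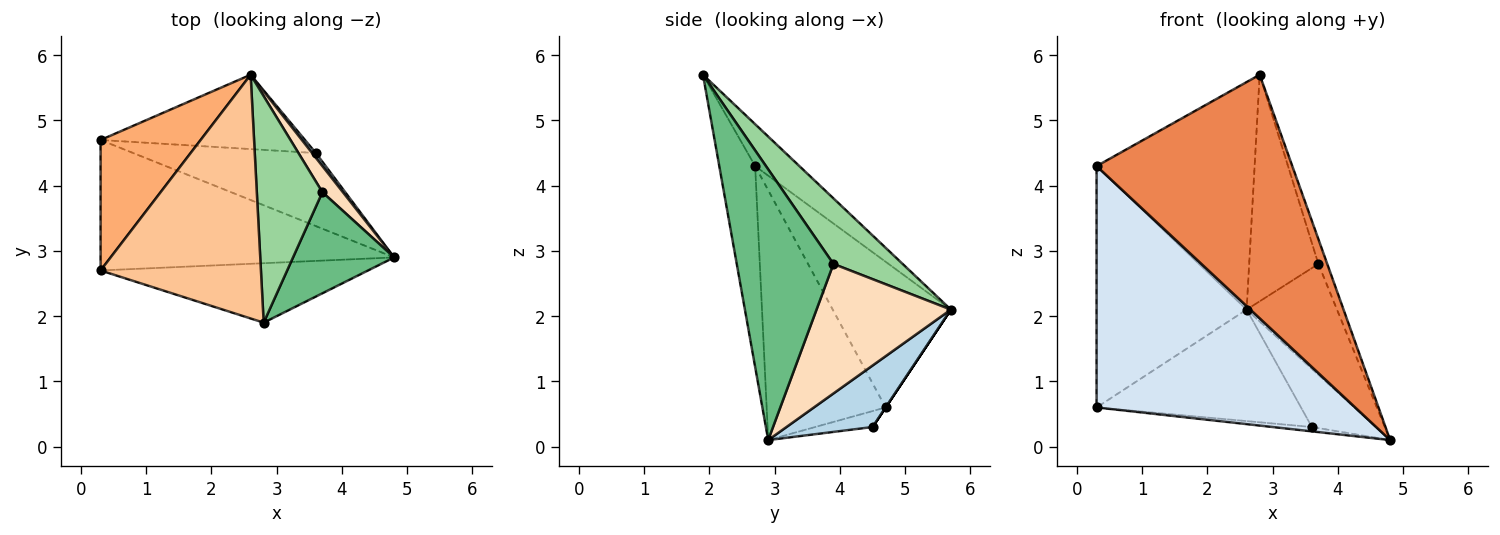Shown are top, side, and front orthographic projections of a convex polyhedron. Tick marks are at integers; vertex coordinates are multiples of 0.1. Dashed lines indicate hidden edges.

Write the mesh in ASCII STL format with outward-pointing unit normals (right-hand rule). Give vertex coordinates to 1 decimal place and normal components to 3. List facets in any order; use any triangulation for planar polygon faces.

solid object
 facet normal -0.087 0.059 -0.994
  outer loop
   vertex 3.6 4.5 0.3
   vertex 4.8 2.9 0.1
   vertex 0.3 4.7 0.6
  endloop
 endfacet
 facet normal 0.000 0.832 -0.555
  outer loop
   vertex 3.6 4.5 0.3
   vertex 0.3 4.7 0.6
   vertex 2.6 5.7 2.1
  endloop
 endfacet
 facet normal 0.802 0.595 0.049
  outer loop
   vertex 3.6 4.5 0.3
   vertex 2.6 5.7 2.1
   vertex 4.8 2.9 0.1
  endloop
 endfacet
 facet normal -0.375 -0.815 -0.441
  outer loop
   vertex 0.3 2.7 4.3
   vertex 0.3 4.7 0.6
   vertex 4.8 2.9 0.1
  endloop
 endfacet
 facet normal -0.175 -0.956 -0.233
  outer loop
   vertex 0.3 2.7 4.3
   vertex 4.8 2.9 0.1
   vertex 2.8 1.9 5.7
  endloop
 endfacet
 facet normal -0.569 0.723 0.391
  outer loop
   vertex 0.3 2.7 4.3
   vertex 2.6 5.7 2.1
   vertex 0.3 4.7 0.6
  endloop
 endfacet
 facet normal -0.188 0.670 0.718
  outer loop
   vertex 0.3 2.7 4.3
   vertex 2.8 1.9 5.7
   vertex 2.6 5.7 2.1
  endloop
 endfacet
 facet normal 0.823 0.553 0.130
  outer loop
   vertex 3.7 3.9 2.8
   vertex 4.8 2.9 0.1
   vertex 2.6 5.7 2.1
  endloop
 endfacet
 facet normal 0.933 0.085 0.349
  outer loop
   vertex 3.7 3.9 2.8
   vertex 2.8 1.9 5.7
   vertex 4.8 2.9 0.1
  endloop
 endfacet
 facet normal 0.577 0.577 0.577
  outer loop
   vertex 3.7 3.9 2.8
   vertex 2.6 5.7 2.1
   vertex 2.8 1.9 5.7
  endloop
 endfacet
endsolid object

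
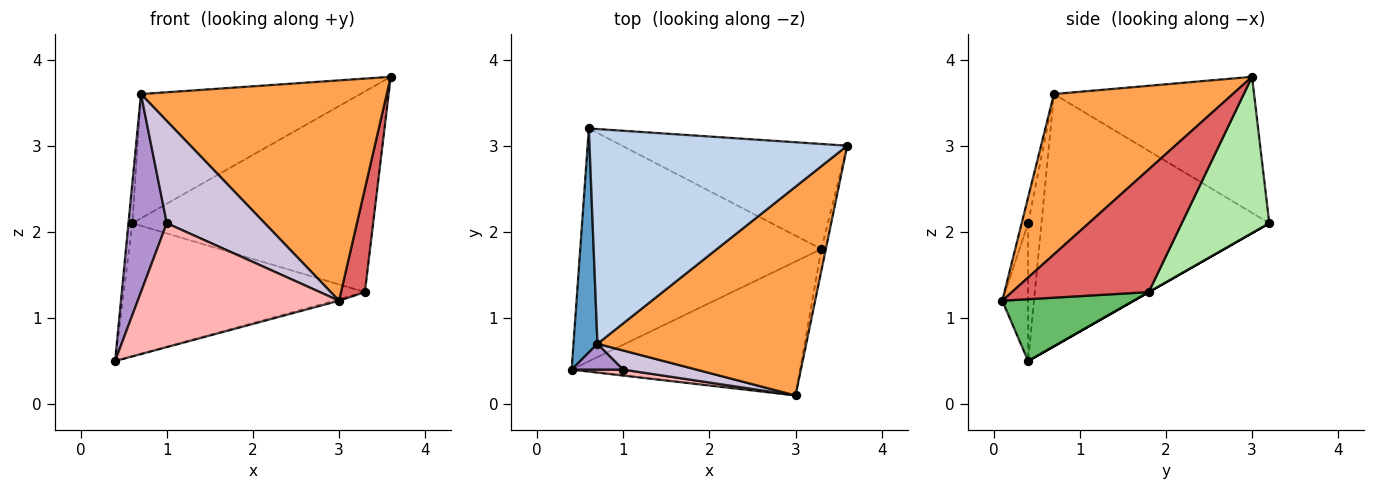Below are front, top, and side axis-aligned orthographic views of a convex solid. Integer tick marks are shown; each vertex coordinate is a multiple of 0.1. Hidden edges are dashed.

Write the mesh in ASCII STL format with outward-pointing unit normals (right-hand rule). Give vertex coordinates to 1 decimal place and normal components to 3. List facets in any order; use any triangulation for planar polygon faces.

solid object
 facet normal -0.995 0.017 0.095
  outer loop
   vertex 0.7 0.7 3.6
   vertex 0.6 3.2 2.1
   vertex 0.4 0.4 0.5
  endloop
 endfacet
 facet normal -0.416 0.456 0.787
  outer loop
   vertex 0.7 0.7 3.6
   vertex 3.6 3.0 3.8
   vertex 0.6 3.2 2.1
  endloop
 endfacet
 facet normal 0.467 -0.642 0.608
  outer loop
   vertex 0.7 0.7 3.6
   vertex 3.0 0.1 1.2
   vertex 3.6 3.0 3.8
  endloop
 endfacet
 facet normal 0.000 0.496 -0.868
  outer loop
   vertex 3.3 1.8 1.3
   vertex 0.4 0.4 0.5
   vertex 0.6 3.2 2.1
  endloop
 endfacet
 facet normal 0.261 0.011 -0.965
  outer loop
   vertex 3.3 1.8 1.3
   vertex 3.0 0.1 1.2
   vertex 0.4 0.4 0.5
  endloop
 endfacet
 facet normal 0.306 0.843 -0.442
  outer loop
   vertex 3.3 1.8 1.3
   vertex 0.6 3.2 2.1
   vertex 3.6 3.0 3.8
  endloop
 endfacet
 facet normal 0.985 -0.172 -0.036
  outer loop
   vertex 3.3 1.8 1.3
   vertex 3.6 3.0 3.8
   vertex 3.0 0.1 1.2
  endloop
 endfacet
 facet normal -0.127 -0.991 0.048
  outer loop
   vertex 1.0 0.4 2.1
   vertex 0.4 0.4 0.5
   vertex 3.0 0.1 1.2
  endloop
 endfacet
 facet normal -0.326 -0.937 0.122
  outer loop
   vertex 1.0 0.4 2.1
   vertex 0.7 0.7 3.6
   vertex 0.4 0.4 0.5
  endloop
 endfacet
 facet normal -0.065 -0.981 0.183
  outer loop
   vertex 1.0 0.4 2.1
   vertex 3.0 0.1 1.2
   vertex 0.7 0.7 3.6
  endloop
 endfacet
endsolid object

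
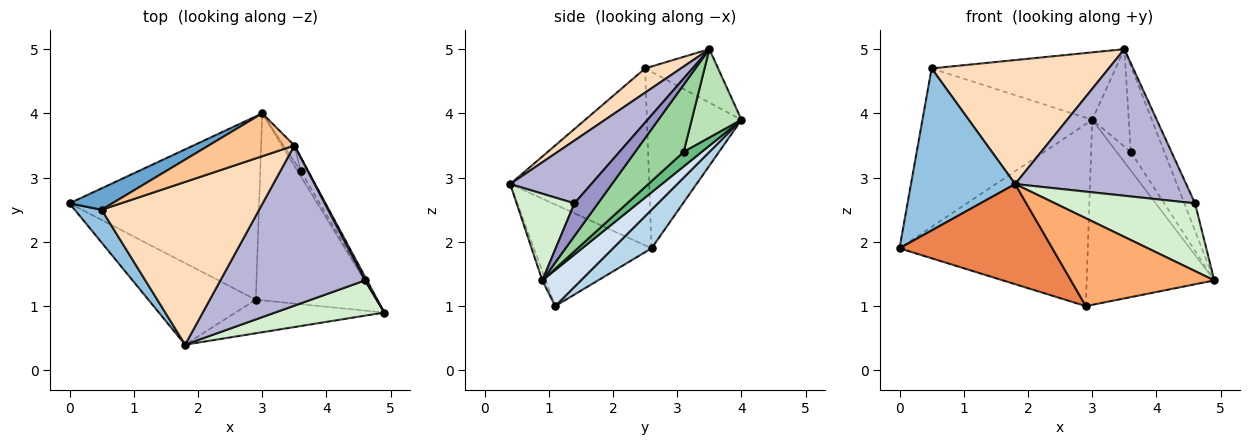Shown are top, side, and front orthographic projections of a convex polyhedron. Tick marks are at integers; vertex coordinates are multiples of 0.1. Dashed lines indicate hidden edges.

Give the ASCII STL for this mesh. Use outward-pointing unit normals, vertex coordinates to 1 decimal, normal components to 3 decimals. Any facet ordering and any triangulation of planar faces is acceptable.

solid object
 facet normal -0.483 0.868 0.117
  outer loop
   vertex 0.5 2.5 4.7
   vertex 3.0 4.0 3.9
   vertex 0.0 2.6 1.9
  endloop
 endfacet
 facet normal -0.794 -0.595 0.121
  outer loop
   vertex 0.5 2.5 4.7
   vertex 0.0 2.6 1.9
   vertex 1.8 0.4 2.9
  endloop
 endfacet
 facet normal 0.143 0.697 -0.702
  outer loop
   vertex 2.9 1.1 1.0
   vertex 0.0 2.6 1.9
   vertex 3.0 4.0 3.9
  endloop
 endfacet
 facet normal 0.208 0.688 -0.695
  outer loop
   vertex 2.9 1.1 1.0
   vertex 3.0 4.0 3.9
   vertex 4.9 0.9 1.4
  endloop
 endfacet
 facet normal -0.513 -0.666 -0.542
  outer loop
   vertex 2.9 1.1 1.0
   vertex 1.8 0.4 2.9
   vertex 0.0 2.6 1.9
  endloop
 endfacet
 facet normal -0.022 -0.934 -0.357
  outer loop
   vertex 2.9 1.1 1.0
   vertex 4.9 0.9 1.4
   vertex 1.8 0.4 2.9
  endloop
 endfacet
 facet normal -0.318 0.800 0.508
  outer loop
   vertex 3.5 3.5 5.0
   vertex 3.0 4.0 3.9
   vertex 0.5 2.5 4.7
  endloop
 endfacet
 facet normal 0.122 -0.602 0.790
  outer loop
   vertex 3.5 3.5 5.0
   vertex 0.5 2.5 4.7
   vertex 1.8 0.4 2.9
  endloop
 endfacet
 facet normal 0.775 0.609 -0.166
  outer loop
   vertex 3.6 3.1 3.4
   vertex 4.9 0.9 1.4
   vertex 3.0 4.0 3.9
  endloop
 endfacet
 facet normal 0.819 0.566 -0.090
  outer loop
   vertex 3.6 3.1 3.4
   vertex 3.5 3.5 5.0
   vertex 4.9 0.9 1.4
  endloop
 endfacet
 facet normal 0.802 0.589 -0.097
  outer loop
   vertex 3.6 3.1 3.4
   vertex 3.0 4.0 3.9
   vertex 3.5 3.5 5.0
  endloop
 endfacet
 facet normal 0.344 -0.833 0.433
  outer loop
   vertex 4.6 1.4 2.6
   vertex 1.8 0.4 2.9
   vertex 4.9 0.9 1.4
  endloop
 endfacet
 facet normal 0.909 0.413 0.055
  outer loop
   vertex 4.6 1.4 2.6
   vertex 4.9 0.9 1.4
   vertex 3.5 3.5 5.0
  endloop
 endfacet
 facet normal 0.305 -0.643 0.702
  outer loop
   vertex 4.6 1.4 2.6
   vertex 3.5 3.5 5.0
   vertex 1.8 0.4 2.9
  endloop
 endfacet
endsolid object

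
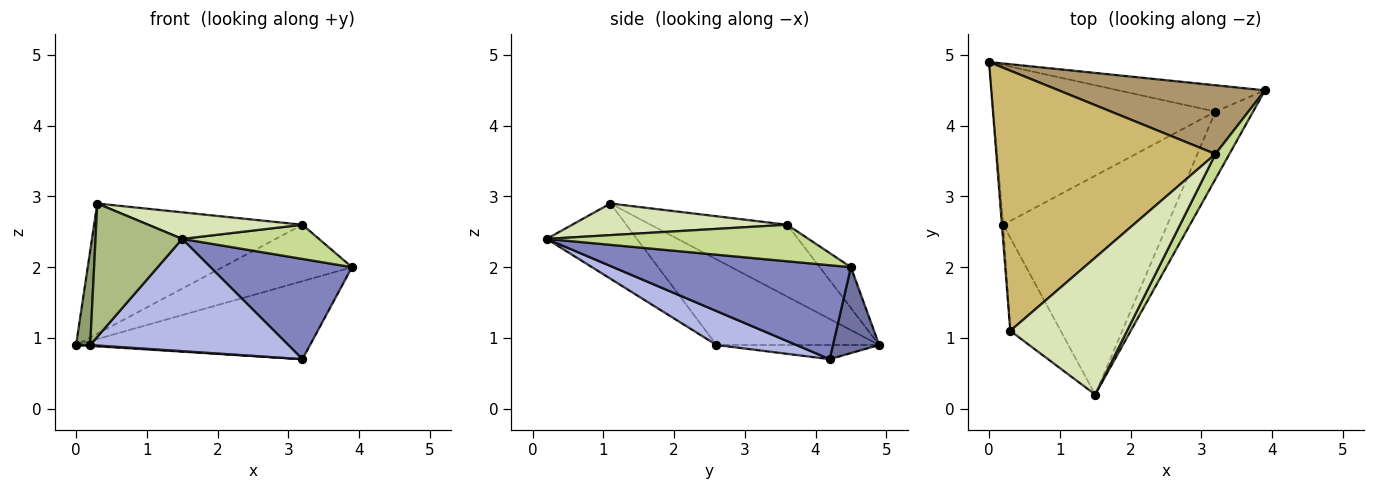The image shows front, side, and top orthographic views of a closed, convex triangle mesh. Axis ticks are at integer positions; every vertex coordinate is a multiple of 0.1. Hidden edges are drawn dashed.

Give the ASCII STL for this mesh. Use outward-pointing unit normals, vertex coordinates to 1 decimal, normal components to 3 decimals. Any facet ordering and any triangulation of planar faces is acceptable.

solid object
 facet normal 0.184 0.931 -0.314
  outer loop
   vertex 3.2 4.2 0.7
   vertex 0.0 4.9 0.9
   vertex 3.9 4.5 2.0
  endloop
 endfacet
 facet normal 0.812 -0.484 -0.326
  outer loop
   vertex 3.2 4.2 0.7
   vertex 3.9 4.5 2.0
   vertex 1.5 0.2 2.4
  endloop
 endfacet
 facet normal -0.064 -0.006 -0.998
  outer loop
   vertex 0.2 2.6 0.9
   vertex 0.0 4.9 0.9
   vertex 3.2 4.2 0.7
  endloop
 endfacet
 facet normal 0.181 -0.449 -0.875
  outer loop
   vertex 0.2 2.6 0.9
   vertex 3.2 4.2 0.7
   vertex 1.5 0.2 2.4
  endloop
 endfacet
 facet normal -0.996 -0.087 -0.015
  outer loop
   vertex 0.2 2.6 0.9
   vertex 0.3 1.1 2.9
   vertex 0.0 4.9 0.9
  endloop
 endfacet
 facet normal -0.649 -0.624 -0.435
  outer loop
   vertex 0.2 2.6 0.9
   vertex 1.5 0.2 2.4
   vertex 0.3 1.1 2.9
  endloop
 endfacet
 facet normal 0.839 -0.439 0.321
  outer loop
   vertex 3.2 3.6 2.6
   vertex 1.5 0.2 2.4
   vertex 3.9 4.5 2.0
  endloop
 endfacet
 facet normal 0.257 -0.184 0.949
  outer loop
   vertex 3.2 3.6 2.6
   vertex 0.3 1.1 2.9
   vertex 1.5 0.2 2.4
  endloop
 endfacet
 facet normal -0.151 0.627 0.764
  outer loop
   vertex 3.2 3.6 2.6
   vertex 3.9 4.5 2.0
   vertex 0.0 4.9 0.9
  endloop
 endfacet
 facet normal -0.281 0.429 0.858
  outer loop
   vertex 3.2 3.6 2.6
   vertex 0.0 4.9 0.9
   vertex 0.3 1.1 2.9
  endloop
 endfacet
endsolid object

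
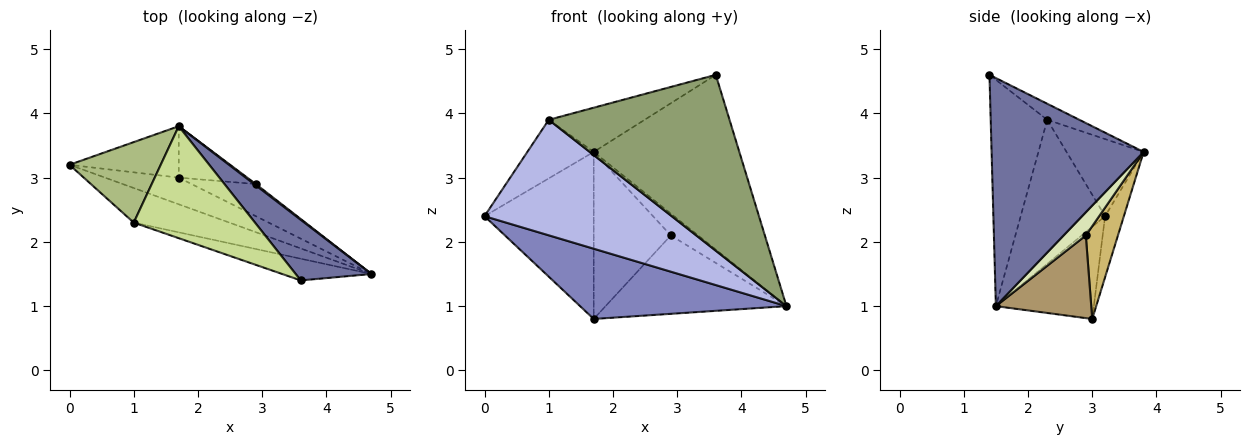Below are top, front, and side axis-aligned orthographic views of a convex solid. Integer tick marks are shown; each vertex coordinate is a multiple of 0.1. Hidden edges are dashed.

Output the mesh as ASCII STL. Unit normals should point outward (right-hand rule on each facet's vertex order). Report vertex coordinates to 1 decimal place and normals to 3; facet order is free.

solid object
 facet normal 0.702 0.673 0.233
  outer loop
   vertex 3.6 1.4 4.6
   vertex 4.7 1.5 1.0
   vertex 1.7 3.8 3.4
  endloop
 endfacet
 facet normal -0.406 -0.855 -0.324
  outer loop
   vertex 1.7 3.0 0.8
   vertex 4.7 1.5 1.0
   vertex 0.0 3.2 2.4
  endloop
 endfacet
 facet normal -0.162 0.943 -0.290
  outer loop
   vertex 1.7 3.0 0.8
   vertex 0.0 3.2 2.4
   vertex 1.7 3.8 3.4
  endloop
 endfacet
 facet normal -0.397 -0.879 -0.263
  outer loop
   vertex 1.0 2.3 3.9
   vertex 0.0 3.2 2.4
   vertex 4.7 1.5 1.0
  endloop
 endfacet
 facet normal -0.297 -0.948 -0.117
  outer loop
   vertex 1.0 2.3 3.9
   vertex 4.7 1.5 1.0
   vertex 3.6 1.4 4.6
  endloop
 endfacet
 facet normal -0.564 0.486 0.668
  outer loop
   vertex 1.0 2.3 3.9
   vertex 1.7 3.8 3.4
   vertex 0.0 3.2 2.4
  endloop
 endfacet
 facet normal -0.122 0.365 0.923
  outer loop
   vertex 1.0 2.3 3.9
   vertex 3.6 1.4 4.6
   vertex 1.7 3.8 3.4
  endloop
 endfacet
 facet normal 0.631 0.775 0.046
  outer loop
   vertex 2.9 2.9 2.1
   vertex 1.7 3.8 3.4
   vertex 4.7 1.5 1.0
  endloop
 endfacet
 facet normal 0.439 0.832 -0.341
  outer loop
   vertex 2.9 2.9 2.1
   vertex 4.7 1.5 1.0
   vertex 1.7 3.0 0.8
  endloop
 endfacet
 facet normal 0.370 0.888 -0.273
  outer loop
   vertex 2.9 2.9 2.1
   vertex 1.7 3.0 0.8
   vertex 1.7 3.8 3.4
  endloop
 endfacet
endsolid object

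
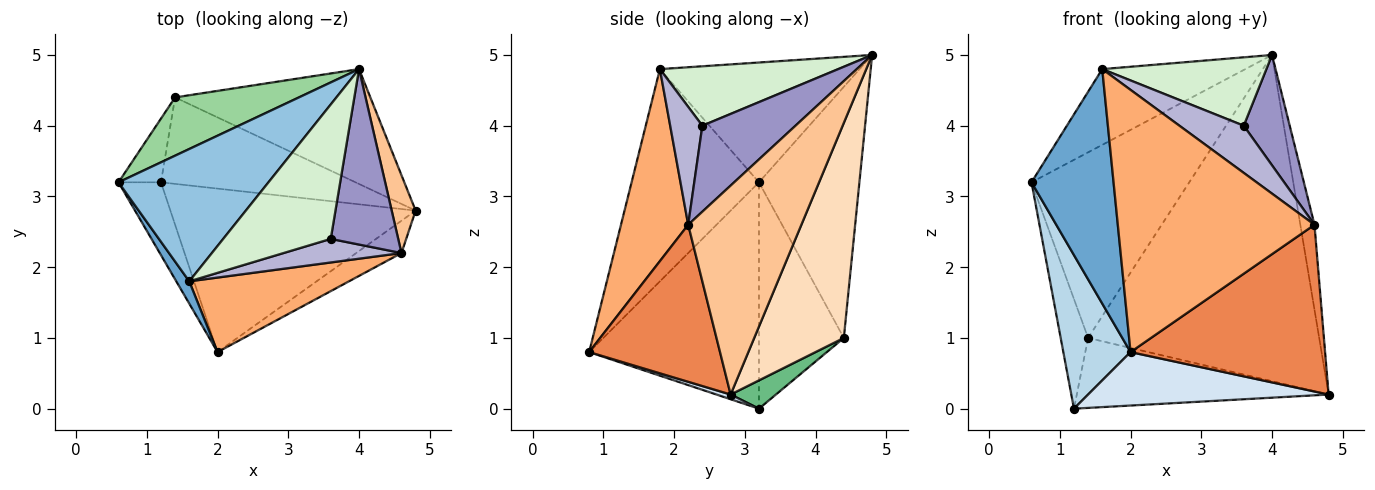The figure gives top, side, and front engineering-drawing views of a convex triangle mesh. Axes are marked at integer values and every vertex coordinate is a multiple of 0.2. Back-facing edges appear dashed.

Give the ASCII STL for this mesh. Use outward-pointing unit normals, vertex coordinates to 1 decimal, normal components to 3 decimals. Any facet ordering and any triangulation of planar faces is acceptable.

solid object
 facet normal -0.839 -0.541 0.051
  outer loop
   vertex 1.6 1.8 4.8
   vertex 0.6 3.2 3.2
   vertex 2.0 0.8 0.8
  endloop
 endfacet
 facet normal -0.570 0.408 0.713
  outer loop
   vertex 1.6 1.8 4.8
   vertex 4.0 4.8 5.0
   vertex 0.6 3.2 3.2
  endloop
 endfacet
 facet normal -0.916 -0.363 -0.172
  outer loop
   vertex 1.2 3.2 0.0
   vertex 2.0 0.8 0.8
   vertex 0.6 3.2 3.2
  endloop
 endfacet
 facet normal 0.018 -0.311 -0.950
  outer loop
   vertex 1.2 3.2 0.0
   vertex 4.8 2.8 0.2
   vertex 2.0 0.8 0.8
  endloop
 endfacet
 facet normal 0.551 -0.819 -0.159
  outer loop
   vertex 4.6 2.2 2.6
   vertex 2.0 0.8 0.8
   vertex 4.8 2.8 0.2
  endloop
 endfacet
 facet normal 0.312 -0.914 0.260
  outer loop
   vertex 4.6 2.2 2.6
   vertex 1.6 1.8 4.8
   vertex 2.0 0.8 0.8
  endloop
 endfacet
 facet normal 0.986 0.123 0.113
  outer loop
   vertex 4.6 2.2 2.6
   vertex 4.8 2.8 0.2
   vertex 4.0 4.8 5.0
  endloop
 endfacet
 facet normal 0.343 0.886 -0.312
  outer loop
   vertex 1.4 4.4 1.0
   vertex 4.0 4.8 5.0
   vertex 4.8 2.8 0.2
  endloop
 endfacet
 facet normal 0.112 0.625 -0.772
  outer loop
   vertex 1.4 4.4 1.0
   vertex 4.8 2.8 0.2
   vertex 1.2 3.2 0.0
  endloop
 endfacet
 facet normal -0.519 0.815 0.256
  outer loop
   vertex 1.4 4.4 1.0
   vertex 0.6 3.2 3.2
   vertex 4.0 4.8 5.0
  endloop
 endfacet
 facet normal -0.937 0.303 -0.176
  outer loop
   vertex 1.4 4.4 1.0
   vertex 1.2 3.2 0.0
   vertex 0.6 3.2 3.2
  endloop
 endfacet
 facet normal 0.442 -0.407 0.800
  outer loop
   vertex 3.6 2.4 4.0
   vertex 4.0 4.8 5.0
   vertex 1.6 1.8 4.8
  endloop
 endfacet
 facet normal 0.733 -0.362 0.576
  outer loop
   vertex 3.6 2.4 4.0
   vertex 4.6 2.2 2.6
   vertex 4.0 4.8 5.0
  endloop
 endfacet
 facet normal 0.408 -0.816 0.408
  outer loop
   vertex 3.6 2.4 4.0
   vertex 1.6 1.8 4.8
   vertex 4.6 2.2 2.6
  endloop
 endfacet
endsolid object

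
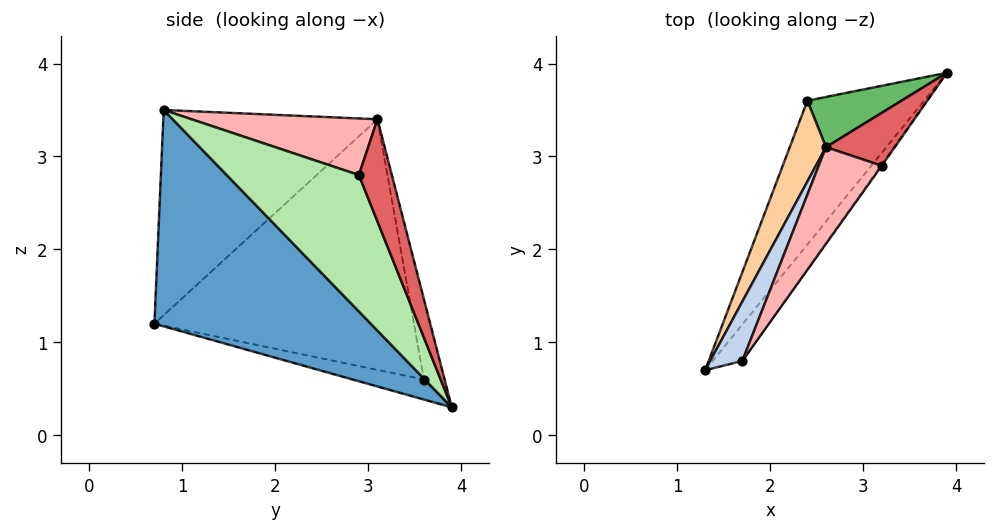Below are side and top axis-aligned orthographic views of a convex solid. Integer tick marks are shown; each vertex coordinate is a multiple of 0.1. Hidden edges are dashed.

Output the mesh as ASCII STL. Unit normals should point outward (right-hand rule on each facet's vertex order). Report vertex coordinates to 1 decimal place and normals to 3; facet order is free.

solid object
 facet normal 0.757 -0.645 -0.104
  outer loop
   vertex 1.7 0.8 3.5
   vertex 1.3 0.7 1.2
   vertex 3.9 3.9 0.3
  endloop
 endfacet
 facet normal -0.919 0.366 0.144
  outer loop
   vertex 2.6 3.1 3.4
   vertex 1.3 0.7 1.2
   vertex 1.7 0.8 3.5
  endloop
 endfacet
 facet normal -0.168 -0.138 -0.976
  outer loop
   vertex 2.4 3.6 0.6
   vertex 3.9 3.9 0.3
   vertex 1.3 0.7 1.2
  endloop
 endfacet
 facet normal -0.917 0.375 0.133
  outer loop
   vertex 2.4 3.6 0.6
   vertex 1.3 0.7 1.2
   vertex 2.6 3.1 3.4
  endloop
 endfacet
 facet normal -0.157 0.970 0.184
  outer loop
   vertex 2.4 3.6 0.6
   vertex 2.6 3.1 3.4
   vertex 3.9 3.9 0.3
  endloop
 endfacet
 facet normal 0.813 -0.582 -0.005
  outer loop
   vertex 3.2 2.9 2.8
   vertex 1.7 0.8 3.5
   vertex 3.9 3.9 0.3
  endloop
 endfacet
 facet normal 0.643 0.632 0.433
  outer loop
   vertex 3.2 2.9 2.8
   vertex 3.9 3.9 0.3
   vertex 2.6 3.1 3.4
  endloop
 endfacet
 facet normal 0.651 -0.223 0.725
  outer loop
   vertex 3.2 2.9 2.8
   vertex 2.6 3.1 3.4
   vertex 1.7 0.8 3.5
  endloop
 endfacet
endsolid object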